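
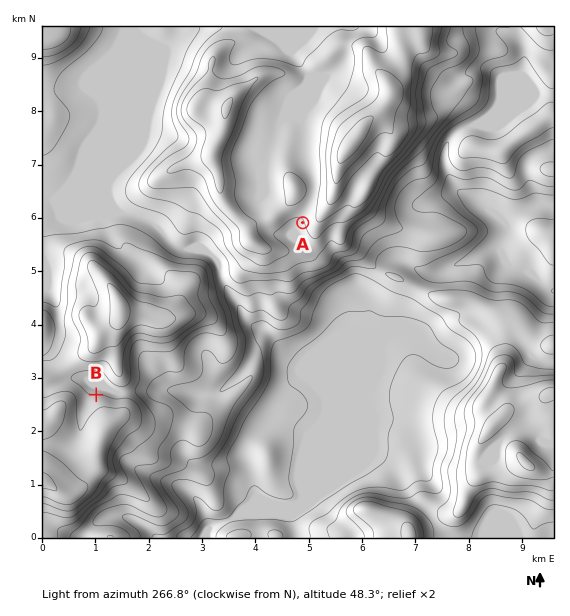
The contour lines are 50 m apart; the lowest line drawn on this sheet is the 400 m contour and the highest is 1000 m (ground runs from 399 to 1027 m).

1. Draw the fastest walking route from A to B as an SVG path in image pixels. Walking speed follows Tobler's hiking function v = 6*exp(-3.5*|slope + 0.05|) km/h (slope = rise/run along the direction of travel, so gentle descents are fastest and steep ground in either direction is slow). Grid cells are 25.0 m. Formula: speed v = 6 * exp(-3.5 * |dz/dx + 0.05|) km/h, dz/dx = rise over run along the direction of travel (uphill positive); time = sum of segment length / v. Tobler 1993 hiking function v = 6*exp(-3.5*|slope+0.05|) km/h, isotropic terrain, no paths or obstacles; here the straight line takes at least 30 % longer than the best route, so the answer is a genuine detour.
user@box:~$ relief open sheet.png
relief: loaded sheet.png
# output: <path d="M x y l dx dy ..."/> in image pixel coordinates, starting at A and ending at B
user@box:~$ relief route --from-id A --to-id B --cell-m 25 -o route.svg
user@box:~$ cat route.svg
<path d="M303 223l0 13-6 11 0 1-4 8-13 13-39 19-5 0-8-4-1 0-3 1-5 11 0 16-3 5-4 4-21 11-19 19-13 6-18 18-1 2-9 10-18 8-17 0"/>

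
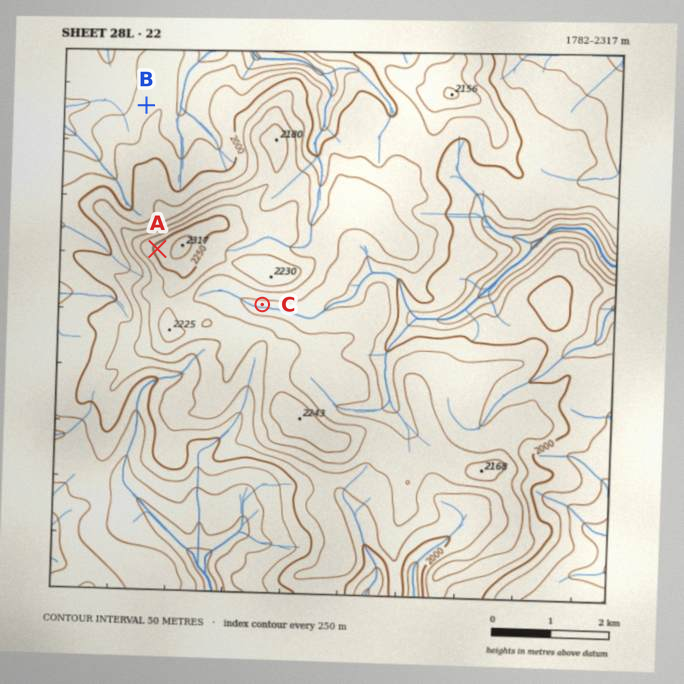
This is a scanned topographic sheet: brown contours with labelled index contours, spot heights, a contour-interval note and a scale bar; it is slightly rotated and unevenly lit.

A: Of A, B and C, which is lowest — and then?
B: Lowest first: B C A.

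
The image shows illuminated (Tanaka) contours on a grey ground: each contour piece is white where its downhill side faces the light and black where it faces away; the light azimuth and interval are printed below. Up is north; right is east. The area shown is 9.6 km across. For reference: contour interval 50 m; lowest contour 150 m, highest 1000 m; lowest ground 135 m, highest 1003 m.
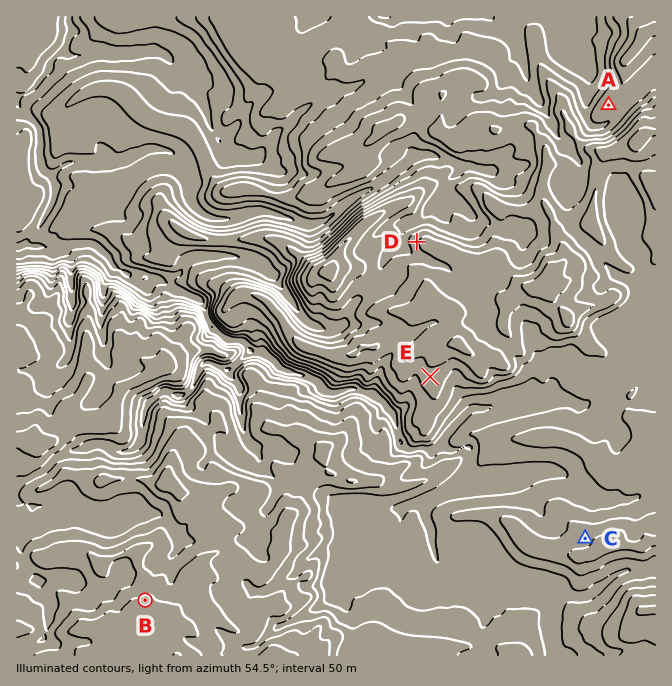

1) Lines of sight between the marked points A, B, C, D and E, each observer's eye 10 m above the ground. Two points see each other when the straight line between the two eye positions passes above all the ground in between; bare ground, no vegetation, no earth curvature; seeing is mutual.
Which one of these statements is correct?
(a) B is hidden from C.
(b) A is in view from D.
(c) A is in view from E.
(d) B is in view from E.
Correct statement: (d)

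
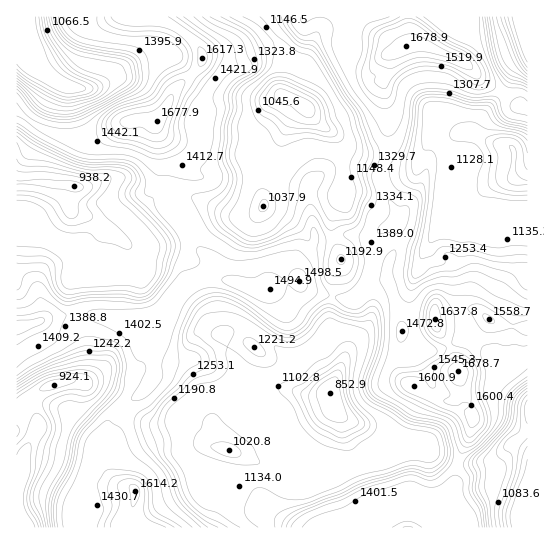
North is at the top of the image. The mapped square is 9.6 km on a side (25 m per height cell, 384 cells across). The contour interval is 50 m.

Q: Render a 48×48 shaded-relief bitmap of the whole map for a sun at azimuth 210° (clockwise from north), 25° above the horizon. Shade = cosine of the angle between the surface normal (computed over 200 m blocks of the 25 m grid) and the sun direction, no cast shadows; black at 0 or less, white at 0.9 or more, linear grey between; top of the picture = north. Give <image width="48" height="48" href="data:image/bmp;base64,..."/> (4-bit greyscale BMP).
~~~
<image width="48" height="48" href="data:image/bmp;base64,Qk32BAAAAAAAAHYAAAAoAAAAMAAAADAAAAABAAQAAAAAAIAEAAATCwAAEwsAABAAAAAAAAAAAAAAABEREQAiIiIAMzMzAERERABVVVUAZmZmAHd3dwCIiIgAmZmZAKqqqgC7u7sAzMzMAN3d3QDu7u4A////AJ3Ll3h3diABAANoiIU0Z3d3dkRnd1ABRb3Kl3iIdSEgADV4h2QiNGd3dlZ3d0ACVquoh3mZhTQgBWd3dlQhESRmd3d3diAlVZiGZ4mYcyQQR3d3ZVVVMiIjRWZWdSFFVJd2V4h1ICMBZ3d2ZWd3dlMRESEDZSJVVJh3Z4dTIjADZmVFZnd4d3ZDIQACVSNVQ5mIiIdlVBAVZUNGd3eHdmZ3ZTNGeWdkNKmImId3YxJGVVeZh3d2VDVnd3d5u7h2V4h4l2d3UzNWZ4mph3dkIRNWd4mt3Mh3eFealkVmVFRWd4mId3dRATWJms3v7adWU2i7hkNWZ3ZneIiHeHYxJHvMzv7v7IQ0IZiXVUNGeIeIiIiHd2QiRq3e/+3duWEjM7l0IjRWiIiIiId3d2RFaLzO3dyYmVJFZqmYdniHh3iIiZh3d3eIirqqqpVYqVNXipq8zMypmHdnmYd4iIiIm7mHhzJYhzJYioq7zMzLqHdmd1V5qHd4mqmHhkRVUgJoeIiaq8zdqHdlMzWKhnmYiJmYiHd4UiWIiJmIiavLmIdkI0aIaMyod5mZmYi8dWiZmniHaJqpiIdlVXiHneyYeJq6qXnLZnmoiEVVaIh3d3dmZ4mr7rmHis3MqGmnRolkRDRDJEREMkZ2eavO7Jh4rNysp2h0NnUSMlZAAAAAACZ3ir3uyoeYmZial1ZRJEIkQnYwAhEREkRnebzJd2iWQ0V4hkMxI0REM3QiRmZVVnZnZ4hlVVdkIkV4dTIyI0MzRUMjV3d3d4h3d2VVVVZDNFiIdkRERDIiNDMjZ3dmZ4iIh2VCI1VURYqodlVVUyESM1VFZmZmeIqphlIAASNFVquYd1VVMzNFVGZmRFVomKzKdSABIiNGRXeId2VFVmZnZndkI1eZms24ZBE1RFVmIzR3d2RGd3d3d2ZCNomZrduGVEVmVnd1I0V3d2RGd3d2ZjISV3iJzbh2Znh2eJiFNWh4hkI1d2ZUMyIkZ3d5mpiHiZdmipiGZniahCE1d2UyEneJq8upmqmIiHU1iIh2Znm6YyJGd2ZDRru87/7d7KmYd1IVd3dlVXmXZURWZ3ZVebve/+3e7cuod1E2d2dlVXiIhlVWZ3ZFeb3v7KrN3duXd1NGdlZlRGirl1VWZmRGm+/rl3nN3Lp1VlNGZUQyJHrLl1RWZmaL7uxzI1irqpdUV1NGUyIQOKvLh1NWd4m+/5MAABNERWZVZ2RFMRIkm7zKl0NXiavO7BAAAAAAATVlZ2QzIiRqy87Lp0SKvd3smAAAABIQATVWd2RFVWnO3O3Ll1i97u3IUwABabqENWVFd3Z4iL3tvey6h3rM3dtyAABZ3uyomoUzeHeZiLy5vsqZmZq83sUAADac7cu83JZViWZ2VYiK3aiKqqvN20AAAGet7u7u64iKpjRUI2i924iJmJq6UAAAAHjO/+3My6q8gQIyE4ztyXiYdndQACIAAHnO7Kq8y8y3EAEAFq3bmHiGQ0IAFWMAAorN2YrNzMuBAAAASM25mHdjEjABaHIAFA=="/>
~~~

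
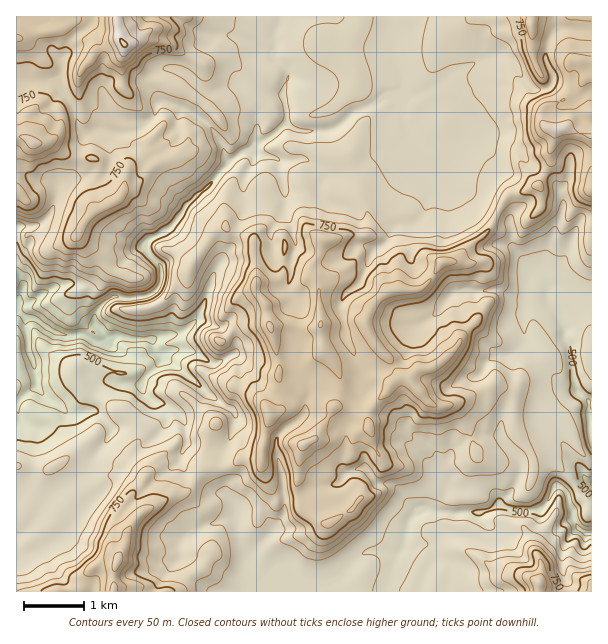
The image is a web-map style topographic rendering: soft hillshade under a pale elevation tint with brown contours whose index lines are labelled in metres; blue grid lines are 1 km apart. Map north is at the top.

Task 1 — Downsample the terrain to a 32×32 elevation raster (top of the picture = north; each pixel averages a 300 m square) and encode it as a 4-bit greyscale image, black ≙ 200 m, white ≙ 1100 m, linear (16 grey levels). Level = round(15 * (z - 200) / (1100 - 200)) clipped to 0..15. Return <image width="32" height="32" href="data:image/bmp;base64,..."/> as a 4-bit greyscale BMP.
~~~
<image width="32" height="32" href="data:image/bmp;base64,Qk12AgAAAAAAAHYAAAAoAAAAIAAAACAAAAABAAQAAAAAAAACAAATCwAAEwsAABAAAAAAAAAAAAAAABEREQAiIiIAMzMzAERERABVVVUAZmZmAHd3dwCIiIgAmZmZAKqqqgC7u7sAzMzMAN3d3QDu7u4A////AIiaq6mYdmZmZmZmZmd5qolneauod4dmZmZmZmZniJl3ZmebqHeHZmeIZmZmZ2eHZWZniqh3d2domodmZmZmdlRmZnmqiHdneaqoZlZlVVVVZmZnmZh3eImZqYZmZmZlRWdmZ4mIiImaqZiIdmd2dlVmdmd4d4iam7qZmHd3d3ZlVWZmdneIiqvLqph3d3d2ZUVVZmZmiHq6q6uYmYh3ZmVERVZlVneKuquqqqqYh2ZlQ1VVRWZomrqqqru5iId2VTNWVURFZ4m6q6q7u5d3ZlY0RDMzNGd5ururupq4dmZWIiIjMzRoirq7q6mZqXZmViNENWZVWJu6uqupmJmGZmYjVVRVZ2erqaqau6mIhmZmNVZ3dmhnmpmqqaqqmYZmZleIiGVod4mZqpiZq7qXZmdnmphlZ4iJmaqYiIiJh3Znd4qYdlZ4iIiZiHd3eIiYd6iJqph1Z3d3d3d3d3eImYmoiZqoh1d3d3d3d2ZneJmKqYmZmYh2Zmd3d3ZmZ3eamrupmJmYhmVnd3d2ZmZ3mqq7qIiIiHd2ZmZ3ZmZmd5zLqqmIiId3dmZ3Z2ZmZ3eru5mZiZh4d3dmd3dmZnd4mruZmpmYh4d3Zmd3Znd3d4mrmZq7uIiHdmZ3d2Z3d3eZu6qavNuod3Zmd3dmd3d4qqqqqqzLqHd2Znd3Znd3ibqq"/>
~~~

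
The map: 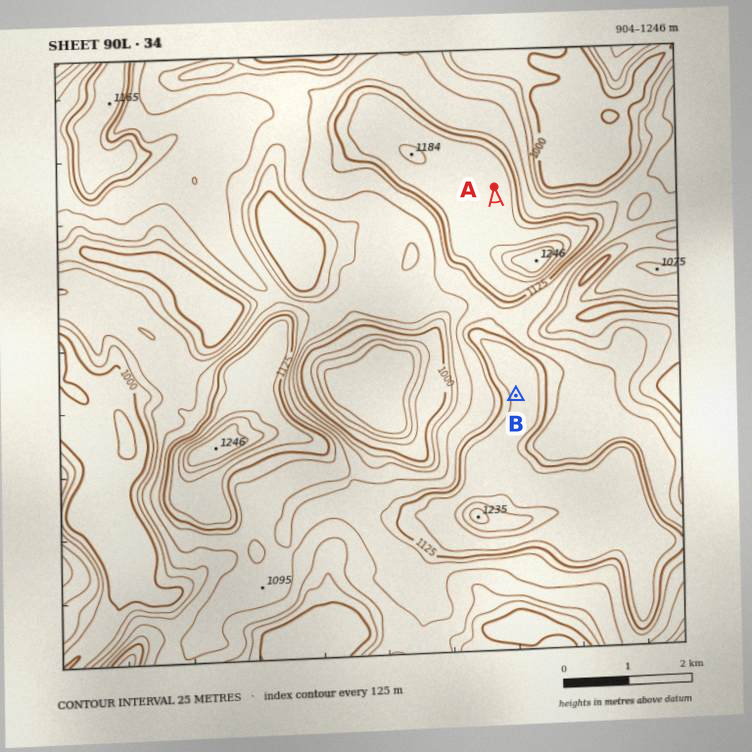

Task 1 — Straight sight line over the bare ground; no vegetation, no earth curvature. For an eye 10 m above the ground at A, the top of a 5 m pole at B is hidden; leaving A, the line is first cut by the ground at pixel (500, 243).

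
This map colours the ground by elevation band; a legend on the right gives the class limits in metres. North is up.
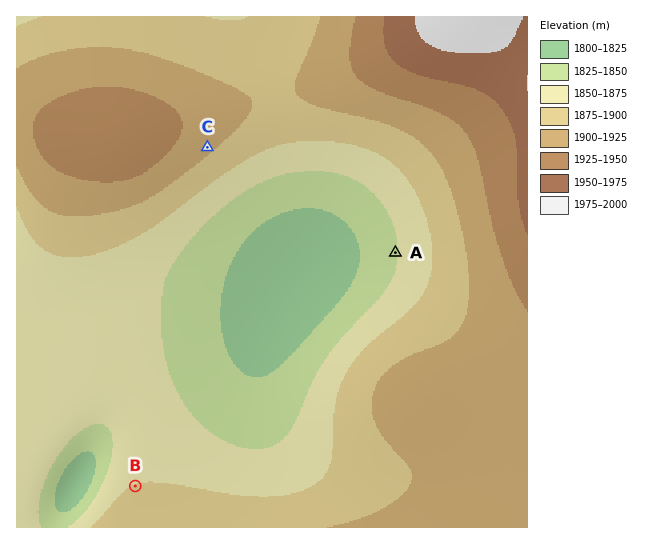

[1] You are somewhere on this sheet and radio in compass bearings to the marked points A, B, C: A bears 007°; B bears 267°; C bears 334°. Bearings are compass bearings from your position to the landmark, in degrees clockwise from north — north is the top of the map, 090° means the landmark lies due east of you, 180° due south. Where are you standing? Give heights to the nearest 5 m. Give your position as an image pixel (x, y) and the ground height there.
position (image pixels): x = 368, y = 474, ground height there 1890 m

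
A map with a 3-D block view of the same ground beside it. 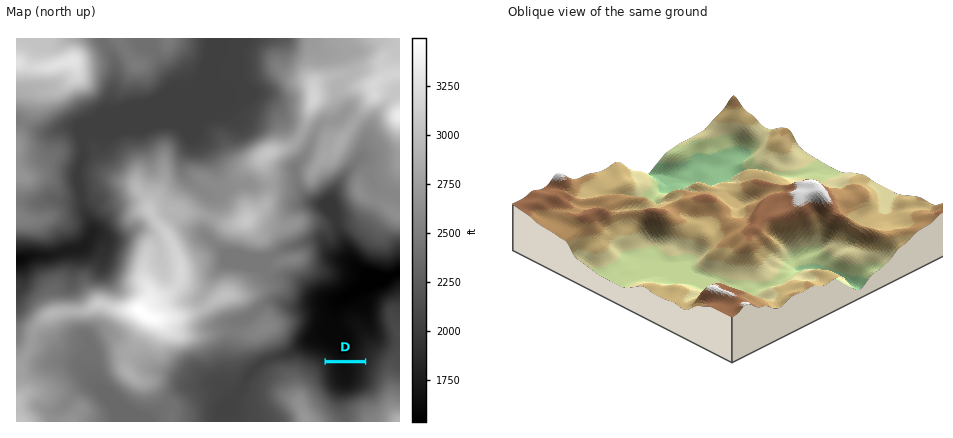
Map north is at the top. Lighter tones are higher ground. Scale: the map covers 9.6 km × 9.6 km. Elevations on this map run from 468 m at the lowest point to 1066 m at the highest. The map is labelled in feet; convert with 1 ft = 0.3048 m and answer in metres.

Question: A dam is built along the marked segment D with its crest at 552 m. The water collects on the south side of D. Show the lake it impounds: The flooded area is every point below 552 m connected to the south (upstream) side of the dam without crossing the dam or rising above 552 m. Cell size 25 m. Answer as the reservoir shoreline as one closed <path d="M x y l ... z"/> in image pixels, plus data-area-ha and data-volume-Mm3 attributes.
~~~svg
<path d="M364 363l-38 0 2 13 3 8 5 6 6 2 12-3 7-7 3-19z" data-area-ha="54" data-volume-Mm3="14.38"/>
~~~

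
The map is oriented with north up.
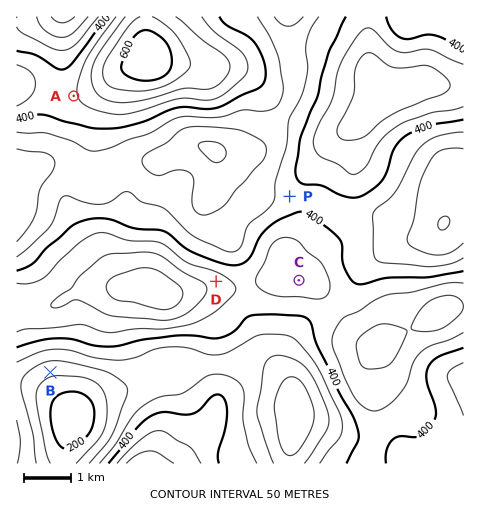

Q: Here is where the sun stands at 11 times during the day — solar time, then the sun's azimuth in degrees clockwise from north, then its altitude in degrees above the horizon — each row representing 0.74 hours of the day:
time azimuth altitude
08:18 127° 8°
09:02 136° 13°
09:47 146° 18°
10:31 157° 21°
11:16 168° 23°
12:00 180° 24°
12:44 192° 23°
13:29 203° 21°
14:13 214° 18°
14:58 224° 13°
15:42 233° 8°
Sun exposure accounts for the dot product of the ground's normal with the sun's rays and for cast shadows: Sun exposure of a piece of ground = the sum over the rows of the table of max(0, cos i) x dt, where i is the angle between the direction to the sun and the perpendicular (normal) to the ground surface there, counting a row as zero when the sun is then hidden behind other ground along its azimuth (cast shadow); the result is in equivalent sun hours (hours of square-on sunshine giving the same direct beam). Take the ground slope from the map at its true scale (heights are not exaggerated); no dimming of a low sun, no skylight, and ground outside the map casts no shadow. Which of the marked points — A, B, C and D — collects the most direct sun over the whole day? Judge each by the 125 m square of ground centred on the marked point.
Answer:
B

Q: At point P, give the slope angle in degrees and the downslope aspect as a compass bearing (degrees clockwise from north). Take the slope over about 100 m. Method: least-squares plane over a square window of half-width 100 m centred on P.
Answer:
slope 4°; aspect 264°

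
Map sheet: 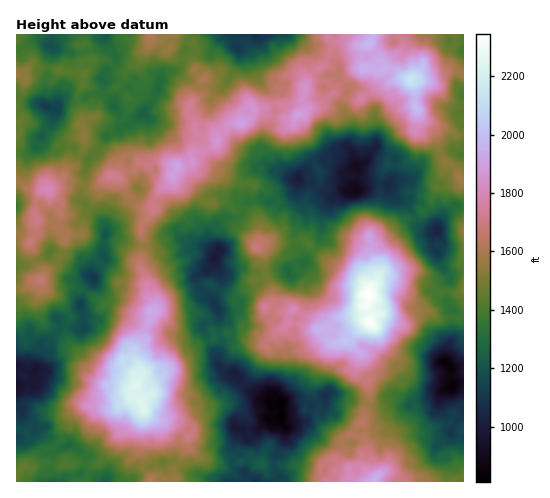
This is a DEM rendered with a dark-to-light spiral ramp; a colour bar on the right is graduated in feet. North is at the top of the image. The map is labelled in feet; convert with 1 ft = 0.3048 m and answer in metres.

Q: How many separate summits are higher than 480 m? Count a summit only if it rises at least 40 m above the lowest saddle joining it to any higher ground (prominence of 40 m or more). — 8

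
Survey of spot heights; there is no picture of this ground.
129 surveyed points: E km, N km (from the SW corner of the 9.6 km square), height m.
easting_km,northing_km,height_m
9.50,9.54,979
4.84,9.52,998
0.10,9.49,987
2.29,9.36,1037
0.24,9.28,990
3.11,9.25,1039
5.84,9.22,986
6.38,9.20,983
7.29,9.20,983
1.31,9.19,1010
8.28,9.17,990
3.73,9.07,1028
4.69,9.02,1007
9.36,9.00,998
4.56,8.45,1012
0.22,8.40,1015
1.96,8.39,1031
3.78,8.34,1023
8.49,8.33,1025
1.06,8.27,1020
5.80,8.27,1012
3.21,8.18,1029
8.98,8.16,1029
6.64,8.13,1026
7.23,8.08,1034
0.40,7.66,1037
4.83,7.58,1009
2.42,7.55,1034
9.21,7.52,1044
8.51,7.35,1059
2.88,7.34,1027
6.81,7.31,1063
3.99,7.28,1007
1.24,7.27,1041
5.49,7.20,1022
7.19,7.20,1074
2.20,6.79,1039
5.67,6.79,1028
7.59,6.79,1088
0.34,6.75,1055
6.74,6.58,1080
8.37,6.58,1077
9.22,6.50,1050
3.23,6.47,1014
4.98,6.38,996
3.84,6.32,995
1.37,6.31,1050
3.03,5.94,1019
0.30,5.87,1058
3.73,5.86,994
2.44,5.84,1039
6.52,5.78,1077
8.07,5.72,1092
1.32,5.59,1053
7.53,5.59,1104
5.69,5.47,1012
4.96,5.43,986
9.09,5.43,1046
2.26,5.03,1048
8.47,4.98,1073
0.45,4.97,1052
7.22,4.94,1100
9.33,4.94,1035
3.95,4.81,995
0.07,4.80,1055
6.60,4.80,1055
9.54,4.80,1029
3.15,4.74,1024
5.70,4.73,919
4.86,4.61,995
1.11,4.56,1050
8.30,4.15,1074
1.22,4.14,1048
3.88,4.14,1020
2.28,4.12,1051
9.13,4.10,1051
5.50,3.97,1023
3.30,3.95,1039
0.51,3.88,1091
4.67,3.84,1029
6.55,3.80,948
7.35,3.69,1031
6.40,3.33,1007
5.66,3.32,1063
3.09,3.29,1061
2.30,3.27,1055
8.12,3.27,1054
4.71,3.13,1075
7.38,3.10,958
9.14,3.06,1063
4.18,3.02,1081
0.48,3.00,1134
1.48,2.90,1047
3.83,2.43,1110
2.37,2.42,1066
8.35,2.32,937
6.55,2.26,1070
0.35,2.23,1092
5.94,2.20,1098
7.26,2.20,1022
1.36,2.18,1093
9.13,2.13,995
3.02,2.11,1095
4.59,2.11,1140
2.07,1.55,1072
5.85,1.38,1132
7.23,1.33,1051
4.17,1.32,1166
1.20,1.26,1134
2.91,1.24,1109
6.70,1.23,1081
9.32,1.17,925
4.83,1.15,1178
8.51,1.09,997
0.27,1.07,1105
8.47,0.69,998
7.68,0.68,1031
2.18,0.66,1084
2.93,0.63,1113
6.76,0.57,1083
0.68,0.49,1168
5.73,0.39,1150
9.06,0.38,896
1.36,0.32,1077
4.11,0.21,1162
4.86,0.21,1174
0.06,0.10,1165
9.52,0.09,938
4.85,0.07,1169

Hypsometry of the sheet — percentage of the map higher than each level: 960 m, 96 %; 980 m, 93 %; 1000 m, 84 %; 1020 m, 71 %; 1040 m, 55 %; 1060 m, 35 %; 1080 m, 23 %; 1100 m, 15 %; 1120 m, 10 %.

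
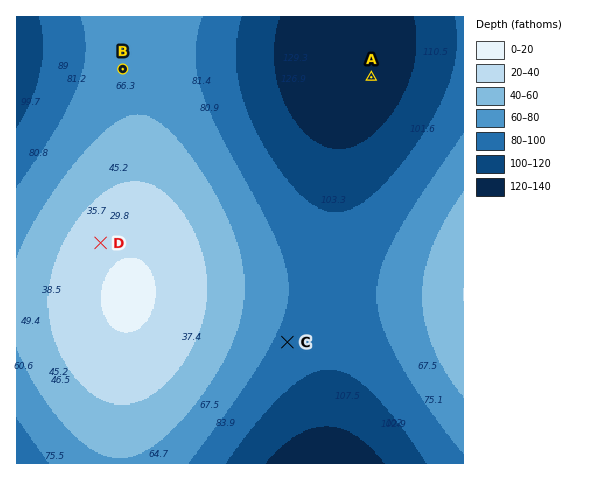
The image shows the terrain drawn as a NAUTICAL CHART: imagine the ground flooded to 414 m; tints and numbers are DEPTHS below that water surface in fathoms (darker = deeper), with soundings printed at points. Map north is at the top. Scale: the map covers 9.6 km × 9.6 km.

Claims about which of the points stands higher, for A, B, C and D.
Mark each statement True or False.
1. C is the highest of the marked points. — False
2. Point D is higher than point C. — True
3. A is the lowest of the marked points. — True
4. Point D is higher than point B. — True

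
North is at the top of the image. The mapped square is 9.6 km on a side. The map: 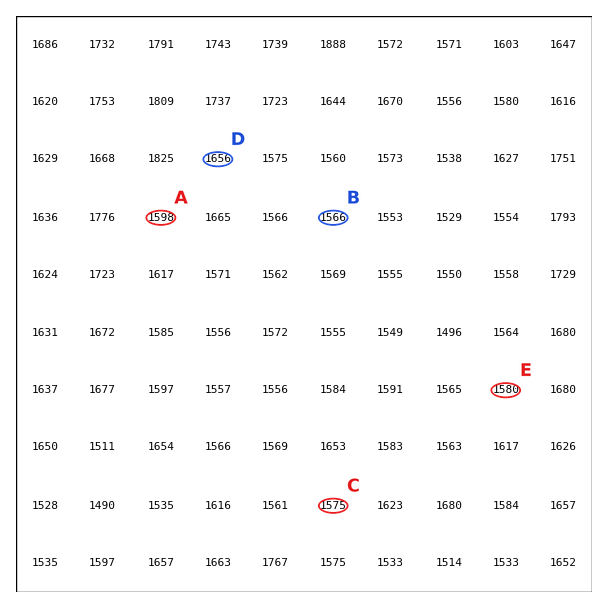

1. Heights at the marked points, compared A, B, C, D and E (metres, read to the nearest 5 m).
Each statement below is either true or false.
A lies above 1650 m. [false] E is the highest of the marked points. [false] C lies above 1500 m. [true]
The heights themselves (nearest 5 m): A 1600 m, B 1565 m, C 1575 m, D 1655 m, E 1580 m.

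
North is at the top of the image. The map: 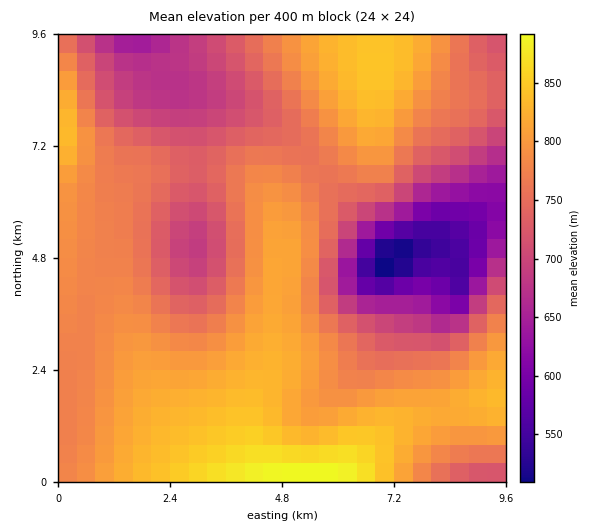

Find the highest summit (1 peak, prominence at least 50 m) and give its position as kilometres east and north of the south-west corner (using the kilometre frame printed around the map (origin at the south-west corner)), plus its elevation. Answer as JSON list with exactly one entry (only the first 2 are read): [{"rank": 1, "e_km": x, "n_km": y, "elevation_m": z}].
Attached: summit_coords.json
[{"rank": 1, "e_km": 6.81, "n_km": 8.86, "elevation_m": 846}]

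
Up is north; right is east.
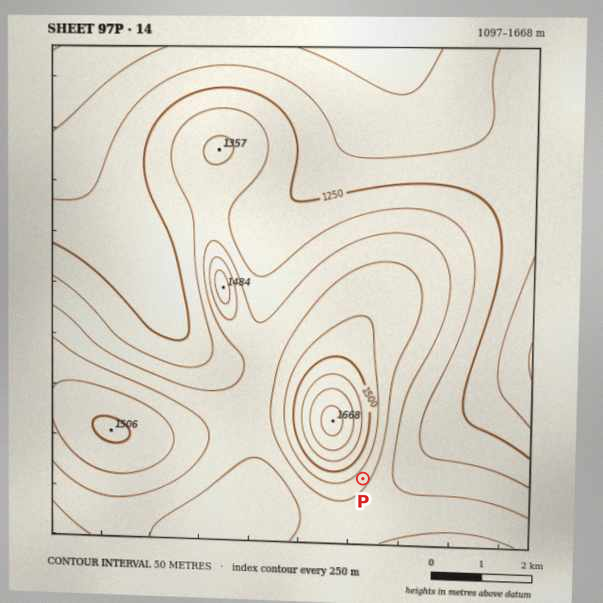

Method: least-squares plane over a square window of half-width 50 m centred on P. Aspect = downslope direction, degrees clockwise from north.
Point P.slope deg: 10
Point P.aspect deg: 129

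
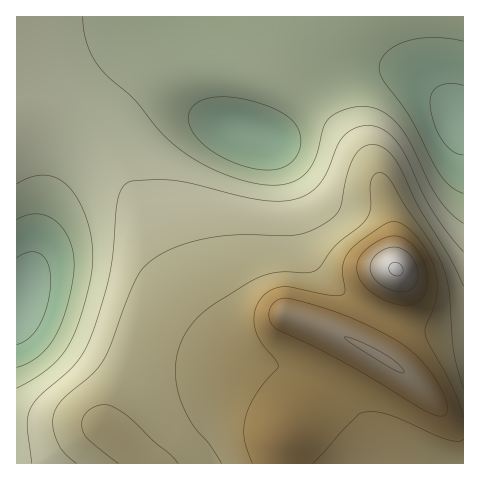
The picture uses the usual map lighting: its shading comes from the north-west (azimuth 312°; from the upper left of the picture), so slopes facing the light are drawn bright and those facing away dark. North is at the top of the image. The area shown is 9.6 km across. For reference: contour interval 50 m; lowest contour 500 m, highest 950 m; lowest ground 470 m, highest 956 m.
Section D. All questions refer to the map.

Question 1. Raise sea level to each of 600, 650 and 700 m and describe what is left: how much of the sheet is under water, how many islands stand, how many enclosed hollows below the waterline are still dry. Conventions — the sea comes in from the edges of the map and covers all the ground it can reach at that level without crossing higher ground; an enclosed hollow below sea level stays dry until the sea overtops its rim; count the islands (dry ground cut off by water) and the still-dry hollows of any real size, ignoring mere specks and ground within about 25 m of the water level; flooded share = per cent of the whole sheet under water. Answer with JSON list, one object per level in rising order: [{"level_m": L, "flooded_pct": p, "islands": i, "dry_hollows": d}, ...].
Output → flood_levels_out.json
[{"level_m": 600, "flooded_pct": 30, "islands": 0, "dry_hollows": 0}, {"level_m": 650, "flooded_pct": 46, "islands": 0, "dry_hollows": 0}, {"level_m": 700, "flooded_pct": 56, "islands": 0, "dry_hollows": 0}]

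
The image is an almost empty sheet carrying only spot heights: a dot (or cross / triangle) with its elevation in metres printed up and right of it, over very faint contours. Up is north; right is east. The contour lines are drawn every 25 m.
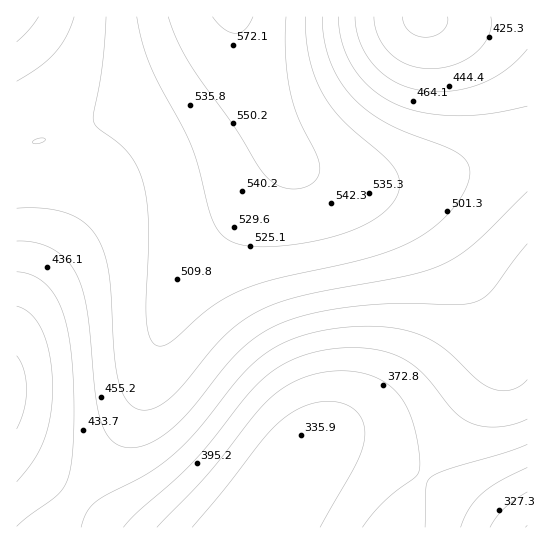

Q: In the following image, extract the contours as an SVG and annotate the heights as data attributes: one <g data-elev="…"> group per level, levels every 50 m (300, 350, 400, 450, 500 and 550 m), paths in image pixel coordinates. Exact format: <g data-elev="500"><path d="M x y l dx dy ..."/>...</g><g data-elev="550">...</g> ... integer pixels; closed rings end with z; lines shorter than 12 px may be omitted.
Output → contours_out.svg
<g data-elev="350"><path d="M192 527l32-37 39-51 16-17 14-10 13-6 15-4 13 0 13 3 11 8 6 12 1 13-3 12-6 15-36 62"/><path d="M461 527l8-18 12-15 17-12 29-15"/></g><g data-elev="400"><path d="M123 527l14-14 37-32 20-20 51-63 16-17 24-17 28-11 20-4 20-1 18 1 18 4 15 6 14 10 12 12 23 29 16 12 13 4 15 1 16-2 14-6"/><path d="M17 306l8 3 6 6 7 8 5 10 7 25 3 31-3 28-6 24-11 20-16 21"/><path d="M448 17l-1 8-5 6-7 4-9 2-9-1-8-5-5-6-1-8"/></g><g data-elev="450"><path d="M17 241l18 2 16 5 14 10 10 14 7 16 5 21 8 84 6 28 5 12 6 8 8 5 10 2 9-1 11-4 21-14 20-20 46-55 17-15 17-11 34-13 44-8 48-4 62 2 16-3 8-4 8-7 36-47"/><path d="M527 49l-21 21-13 8-14 6-14 5-16 2-16 1-15-2-13-4-11-5-11-7-9-9-8-11-6-12-4-12-1-13"/><path d="M39 17l-10 13-12 12"/></g><g data-elev="500"><path d="M33 143l7 0 6-4-4-1-5 1-4 2z"/><path d="M106 17l-4 48-8 48-1 8 4 6 21 16 11 10 8 13 6 15 4 20 1 24-2 78 1 20 4 18 4 4 6 1 12-5 41-36 28-15 35-11 92-21 22-8 20-8 17-11 15-12 13-14 9-15 4-11 1-9-3-8-6-7-14-8-41-15-20-9-21-14-17-16-11-16-8-19-5-20-2-21"/></g><g data-elev="550"><path d="M168 17l9 22 12 23 46 65 26 43 8 9 8 6 9 3 9 1 11-2 8-5 5-7 1-8-4-13-19-39-7-22-4-36 0-40"/></g>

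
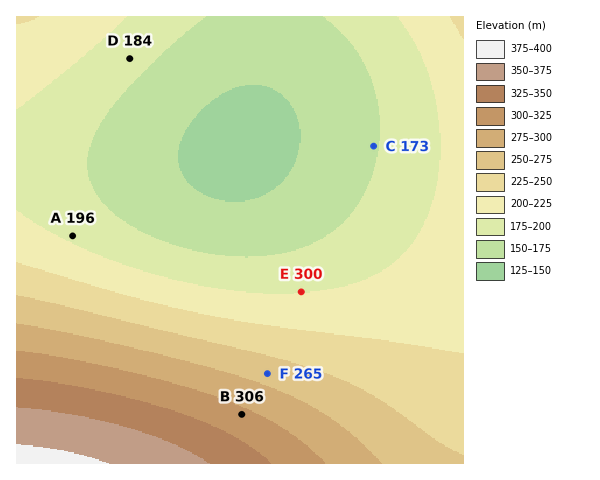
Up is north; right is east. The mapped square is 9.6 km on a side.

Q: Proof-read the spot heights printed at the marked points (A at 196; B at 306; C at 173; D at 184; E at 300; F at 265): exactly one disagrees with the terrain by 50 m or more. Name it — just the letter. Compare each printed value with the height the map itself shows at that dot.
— E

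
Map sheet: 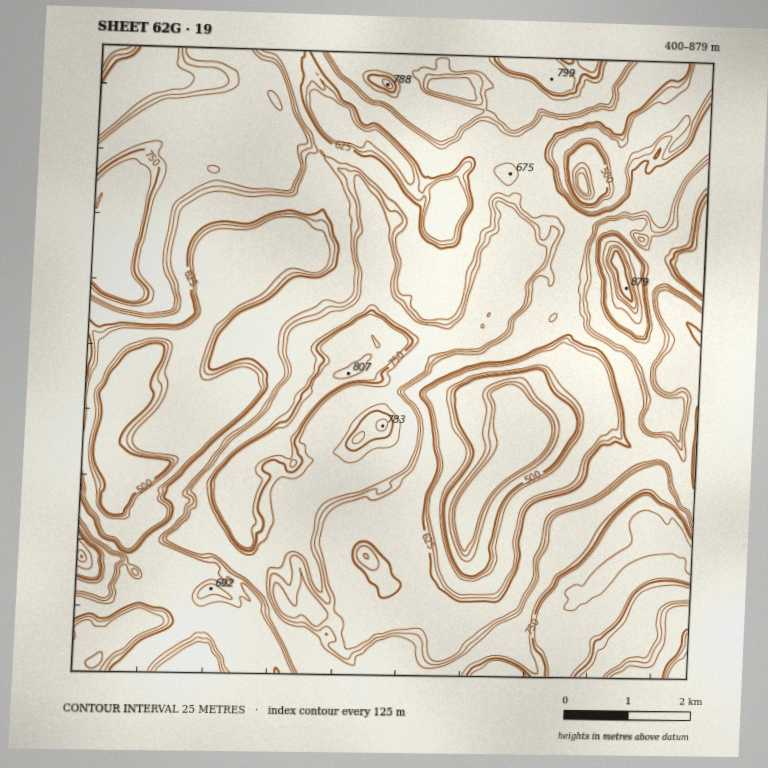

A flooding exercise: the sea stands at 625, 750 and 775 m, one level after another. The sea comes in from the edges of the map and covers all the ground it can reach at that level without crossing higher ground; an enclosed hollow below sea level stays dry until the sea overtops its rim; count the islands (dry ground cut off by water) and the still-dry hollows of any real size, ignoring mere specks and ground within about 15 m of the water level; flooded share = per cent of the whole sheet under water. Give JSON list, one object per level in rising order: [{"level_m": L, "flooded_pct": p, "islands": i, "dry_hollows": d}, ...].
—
[{"level_m": 625, "flooded_pct": 17, "islands": 0, "dry_hollows": 2}, {"level_m": 750, "flooded_pct": 88, "islands": 4, "dry_hollows": 0}, {"level_m": 775, "flooded_pct": 90, "islands": 2, "dry_hollows": 0}]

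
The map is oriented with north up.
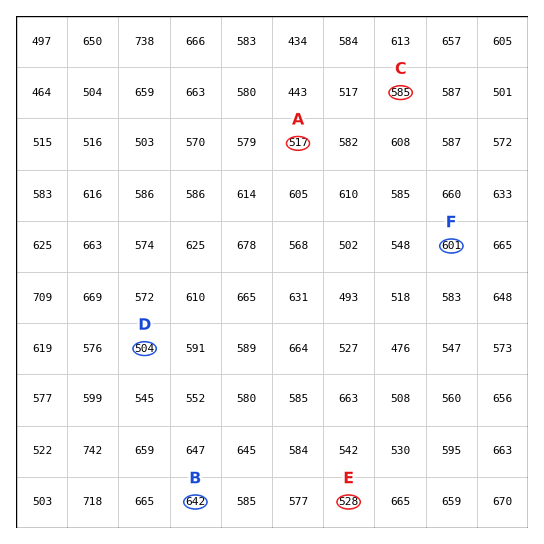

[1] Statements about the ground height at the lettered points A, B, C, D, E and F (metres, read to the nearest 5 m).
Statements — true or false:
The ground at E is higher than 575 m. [false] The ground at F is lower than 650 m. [true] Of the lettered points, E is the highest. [false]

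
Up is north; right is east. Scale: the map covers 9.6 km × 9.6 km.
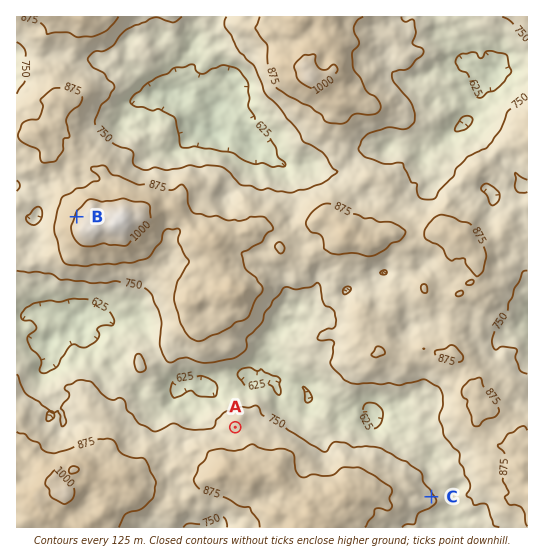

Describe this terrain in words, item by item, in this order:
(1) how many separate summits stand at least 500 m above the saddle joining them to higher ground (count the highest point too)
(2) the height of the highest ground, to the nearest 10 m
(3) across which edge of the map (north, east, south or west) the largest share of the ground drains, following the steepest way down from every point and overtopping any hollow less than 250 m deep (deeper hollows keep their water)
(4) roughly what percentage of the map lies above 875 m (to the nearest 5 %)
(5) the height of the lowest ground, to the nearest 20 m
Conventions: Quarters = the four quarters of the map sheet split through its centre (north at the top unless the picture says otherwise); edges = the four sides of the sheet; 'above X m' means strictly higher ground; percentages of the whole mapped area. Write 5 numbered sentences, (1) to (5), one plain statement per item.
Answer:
(1) 1 summit rises at least 500 m above its surroundings.
(2) The highest point reaches roughly 1100 m.
(3) Most of the ground drains across the western edge.
(4) Roughly 25 % of the ground is higher than 875 m.
(5) About 520 m is the lowest elevation on the sheet.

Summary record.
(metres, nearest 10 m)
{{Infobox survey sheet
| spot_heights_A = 820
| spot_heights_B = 1010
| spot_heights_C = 760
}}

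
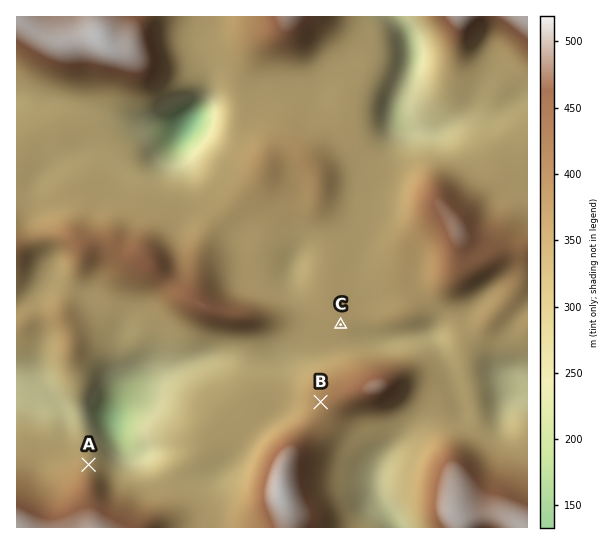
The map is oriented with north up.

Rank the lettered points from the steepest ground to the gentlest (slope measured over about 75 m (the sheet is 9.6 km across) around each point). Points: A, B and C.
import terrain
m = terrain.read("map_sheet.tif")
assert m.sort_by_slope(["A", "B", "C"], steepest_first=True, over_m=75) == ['A', 'B', 'C']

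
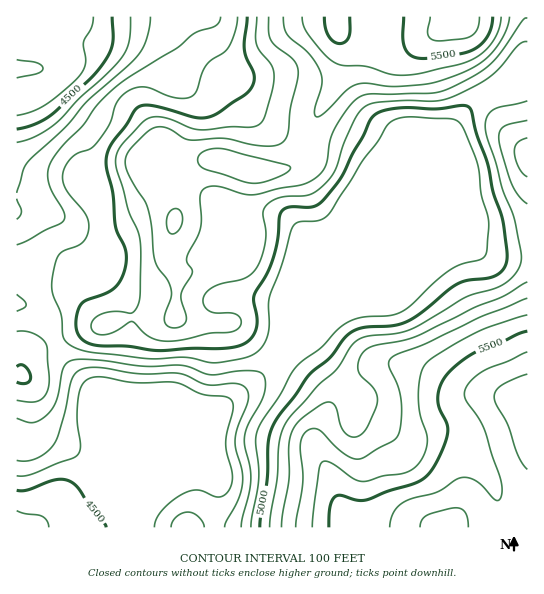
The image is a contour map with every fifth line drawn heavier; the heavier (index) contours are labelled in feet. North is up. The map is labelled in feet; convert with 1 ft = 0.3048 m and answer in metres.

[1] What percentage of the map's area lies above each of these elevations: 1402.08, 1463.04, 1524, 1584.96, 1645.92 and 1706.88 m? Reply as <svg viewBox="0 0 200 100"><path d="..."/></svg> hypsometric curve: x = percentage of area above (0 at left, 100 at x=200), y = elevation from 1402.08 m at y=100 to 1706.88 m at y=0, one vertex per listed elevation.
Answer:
<svg viewBox="0 0 200 100"><path d="M175 100l-17-20-58-20-41-20-32-20-18-20"/></svg>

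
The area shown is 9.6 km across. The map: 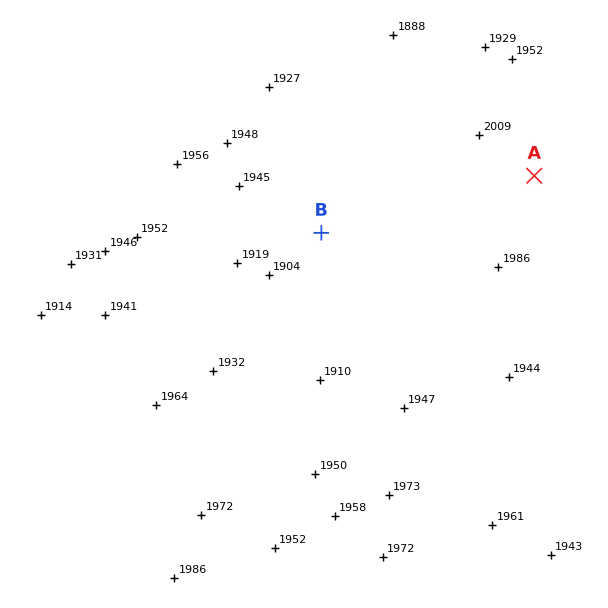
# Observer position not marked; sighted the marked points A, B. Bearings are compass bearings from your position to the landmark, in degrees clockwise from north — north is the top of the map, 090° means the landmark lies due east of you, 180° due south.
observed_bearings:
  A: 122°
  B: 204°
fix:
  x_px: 387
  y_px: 84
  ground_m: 1930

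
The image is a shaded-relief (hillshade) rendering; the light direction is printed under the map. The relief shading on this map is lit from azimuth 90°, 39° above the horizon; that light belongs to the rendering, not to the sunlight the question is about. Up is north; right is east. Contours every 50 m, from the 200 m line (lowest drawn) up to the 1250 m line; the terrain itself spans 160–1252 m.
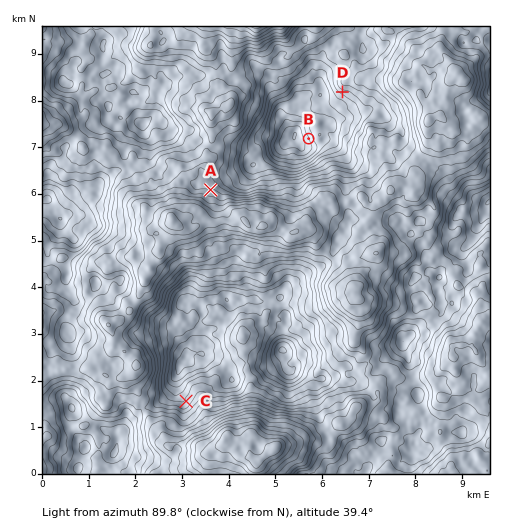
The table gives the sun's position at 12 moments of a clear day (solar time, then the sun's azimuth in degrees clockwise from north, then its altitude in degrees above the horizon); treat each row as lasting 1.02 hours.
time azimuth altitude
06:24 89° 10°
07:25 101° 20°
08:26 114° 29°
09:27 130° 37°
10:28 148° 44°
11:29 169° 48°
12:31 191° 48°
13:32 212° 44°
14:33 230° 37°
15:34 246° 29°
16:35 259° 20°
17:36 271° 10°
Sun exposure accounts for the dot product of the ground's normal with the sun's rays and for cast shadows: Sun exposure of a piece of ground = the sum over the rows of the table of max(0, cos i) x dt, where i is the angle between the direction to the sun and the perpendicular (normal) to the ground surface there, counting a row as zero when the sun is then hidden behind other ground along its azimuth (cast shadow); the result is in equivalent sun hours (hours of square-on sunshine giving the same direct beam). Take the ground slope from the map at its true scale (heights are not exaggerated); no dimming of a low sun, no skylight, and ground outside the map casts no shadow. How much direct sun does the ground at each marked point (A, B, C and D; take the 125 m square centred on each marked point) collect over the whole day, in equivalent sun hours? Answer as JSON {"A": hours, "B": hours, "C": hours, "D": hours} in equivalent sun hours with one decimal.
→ {"A": 7.1, "B": 5.1, "C": 6.6, "D": 3.6}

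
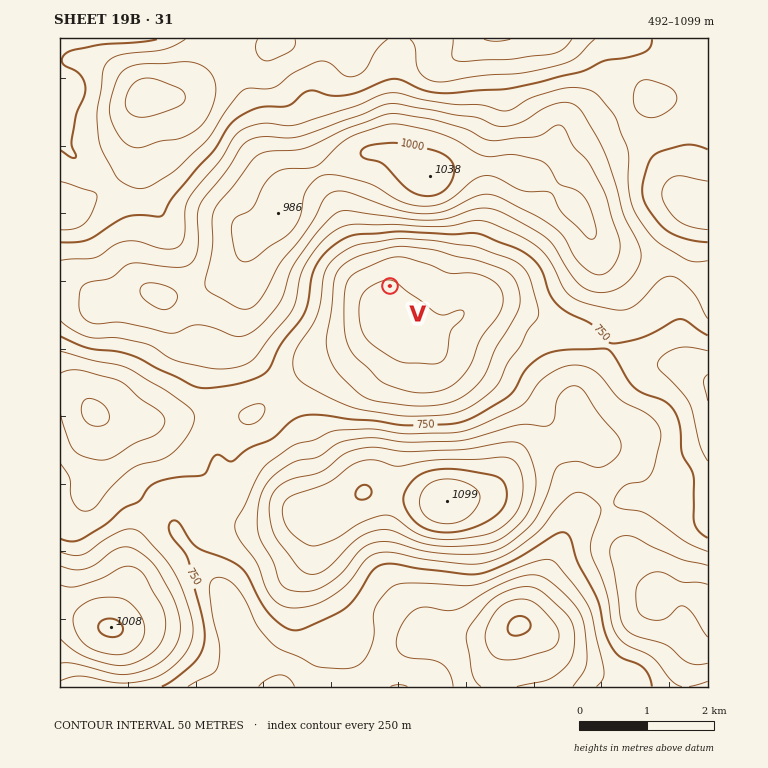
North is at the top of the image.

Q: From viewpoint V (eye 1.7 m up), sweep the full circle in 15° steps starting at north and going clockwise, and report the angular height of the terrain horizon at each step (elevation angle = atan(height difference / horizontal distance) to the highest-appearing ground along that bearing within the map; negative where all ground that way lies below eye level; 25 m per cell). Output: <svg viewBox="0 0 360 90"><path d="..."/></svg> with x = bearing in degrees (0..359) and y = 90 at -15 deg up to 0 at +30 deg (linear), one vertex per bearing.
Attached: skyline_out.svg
<svg viewBox="0 0 360 90"><path d="M0 26l15-2 15 3 15 10 15 5 15 2 15 4 15 4 15-4 15 0 15-4 15-4 15 2 15 2 15 4 15 3 15-4 15-6 15-4 15-2 15-3 15 2 15-1 15-4"/></svg>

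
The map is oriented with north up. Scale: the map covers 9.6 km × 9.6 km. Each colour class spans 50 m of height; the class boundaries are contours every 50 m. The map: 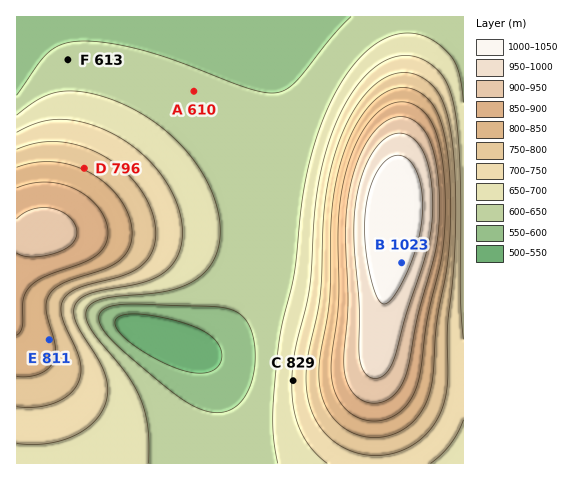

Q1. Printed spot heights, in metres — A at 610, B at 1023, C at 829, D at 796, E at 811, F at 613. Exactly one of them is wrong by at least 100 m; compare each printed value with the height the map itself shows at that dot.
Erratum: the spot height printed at C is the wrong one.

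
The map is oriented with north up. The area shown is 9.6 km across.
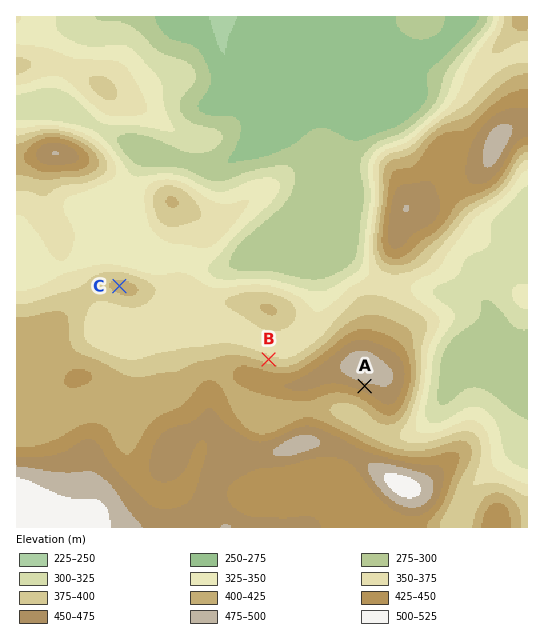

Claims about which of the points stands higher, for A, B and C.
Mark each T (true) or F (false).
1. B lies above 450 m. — F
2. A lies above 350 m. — T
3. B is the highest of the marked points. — F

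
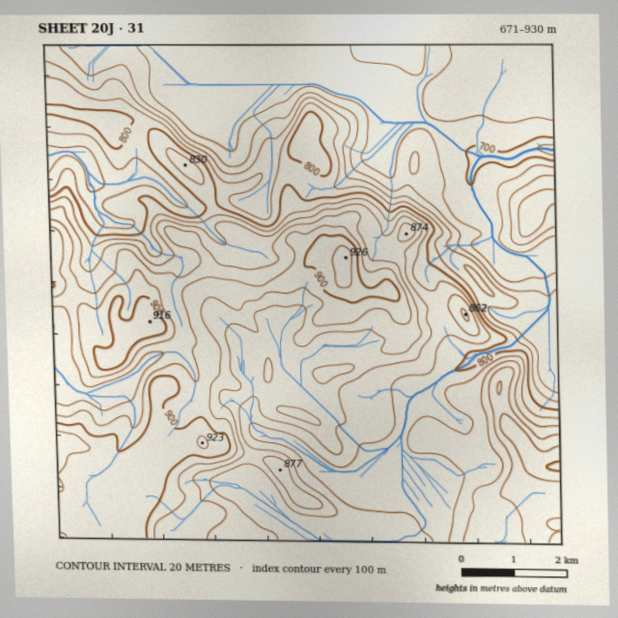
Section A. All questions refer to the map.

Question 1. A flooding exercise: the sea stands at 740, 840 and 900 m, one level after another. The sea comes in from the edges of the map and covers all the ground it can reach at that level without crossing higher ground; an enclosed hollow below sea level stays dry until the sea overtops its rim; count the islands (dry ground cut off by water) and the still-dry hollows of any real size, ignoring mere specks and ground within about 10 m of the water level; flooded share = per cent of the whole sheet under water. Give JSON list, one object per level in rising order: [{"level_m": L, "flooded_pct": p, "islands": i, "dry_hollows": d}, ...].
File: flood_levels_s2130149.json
[{"level_m": 740, "flooded_pct": 21, "islands": 0, "dry_hollows": 0}, {"level_m": 840, "flooded_pct": 59, "islands": 1, "dry_hollows": 0}, {"level_m": 900, "flooded_pct": 92, "islands": 2, "dry_hollows": 0}]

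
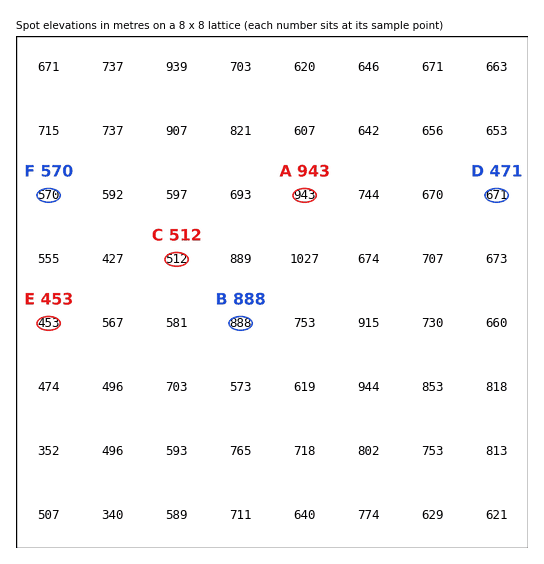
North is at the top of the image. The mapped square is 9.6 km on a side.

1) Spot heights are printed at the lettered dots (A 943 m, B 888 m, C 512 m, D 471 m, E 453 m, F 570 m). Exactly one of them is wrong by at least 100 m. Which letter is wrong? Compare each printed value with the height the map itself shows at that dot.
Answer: D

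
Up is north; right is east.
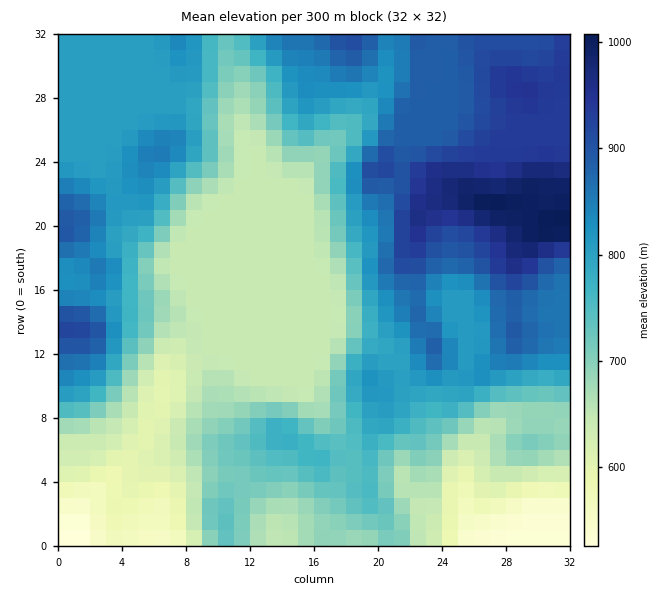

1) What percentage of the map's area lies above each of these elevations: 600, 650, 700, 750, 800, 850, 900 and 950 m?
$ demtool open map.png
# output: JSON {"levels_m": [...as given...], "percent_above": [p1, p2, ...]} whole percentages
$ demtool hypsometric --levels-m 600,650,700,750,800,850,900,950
{"levels_m": [600, 650, 700, 750, 800, 850, 900, 950], "percent_above": [94, 75, 63, 52, 43, 24, 13, 4]}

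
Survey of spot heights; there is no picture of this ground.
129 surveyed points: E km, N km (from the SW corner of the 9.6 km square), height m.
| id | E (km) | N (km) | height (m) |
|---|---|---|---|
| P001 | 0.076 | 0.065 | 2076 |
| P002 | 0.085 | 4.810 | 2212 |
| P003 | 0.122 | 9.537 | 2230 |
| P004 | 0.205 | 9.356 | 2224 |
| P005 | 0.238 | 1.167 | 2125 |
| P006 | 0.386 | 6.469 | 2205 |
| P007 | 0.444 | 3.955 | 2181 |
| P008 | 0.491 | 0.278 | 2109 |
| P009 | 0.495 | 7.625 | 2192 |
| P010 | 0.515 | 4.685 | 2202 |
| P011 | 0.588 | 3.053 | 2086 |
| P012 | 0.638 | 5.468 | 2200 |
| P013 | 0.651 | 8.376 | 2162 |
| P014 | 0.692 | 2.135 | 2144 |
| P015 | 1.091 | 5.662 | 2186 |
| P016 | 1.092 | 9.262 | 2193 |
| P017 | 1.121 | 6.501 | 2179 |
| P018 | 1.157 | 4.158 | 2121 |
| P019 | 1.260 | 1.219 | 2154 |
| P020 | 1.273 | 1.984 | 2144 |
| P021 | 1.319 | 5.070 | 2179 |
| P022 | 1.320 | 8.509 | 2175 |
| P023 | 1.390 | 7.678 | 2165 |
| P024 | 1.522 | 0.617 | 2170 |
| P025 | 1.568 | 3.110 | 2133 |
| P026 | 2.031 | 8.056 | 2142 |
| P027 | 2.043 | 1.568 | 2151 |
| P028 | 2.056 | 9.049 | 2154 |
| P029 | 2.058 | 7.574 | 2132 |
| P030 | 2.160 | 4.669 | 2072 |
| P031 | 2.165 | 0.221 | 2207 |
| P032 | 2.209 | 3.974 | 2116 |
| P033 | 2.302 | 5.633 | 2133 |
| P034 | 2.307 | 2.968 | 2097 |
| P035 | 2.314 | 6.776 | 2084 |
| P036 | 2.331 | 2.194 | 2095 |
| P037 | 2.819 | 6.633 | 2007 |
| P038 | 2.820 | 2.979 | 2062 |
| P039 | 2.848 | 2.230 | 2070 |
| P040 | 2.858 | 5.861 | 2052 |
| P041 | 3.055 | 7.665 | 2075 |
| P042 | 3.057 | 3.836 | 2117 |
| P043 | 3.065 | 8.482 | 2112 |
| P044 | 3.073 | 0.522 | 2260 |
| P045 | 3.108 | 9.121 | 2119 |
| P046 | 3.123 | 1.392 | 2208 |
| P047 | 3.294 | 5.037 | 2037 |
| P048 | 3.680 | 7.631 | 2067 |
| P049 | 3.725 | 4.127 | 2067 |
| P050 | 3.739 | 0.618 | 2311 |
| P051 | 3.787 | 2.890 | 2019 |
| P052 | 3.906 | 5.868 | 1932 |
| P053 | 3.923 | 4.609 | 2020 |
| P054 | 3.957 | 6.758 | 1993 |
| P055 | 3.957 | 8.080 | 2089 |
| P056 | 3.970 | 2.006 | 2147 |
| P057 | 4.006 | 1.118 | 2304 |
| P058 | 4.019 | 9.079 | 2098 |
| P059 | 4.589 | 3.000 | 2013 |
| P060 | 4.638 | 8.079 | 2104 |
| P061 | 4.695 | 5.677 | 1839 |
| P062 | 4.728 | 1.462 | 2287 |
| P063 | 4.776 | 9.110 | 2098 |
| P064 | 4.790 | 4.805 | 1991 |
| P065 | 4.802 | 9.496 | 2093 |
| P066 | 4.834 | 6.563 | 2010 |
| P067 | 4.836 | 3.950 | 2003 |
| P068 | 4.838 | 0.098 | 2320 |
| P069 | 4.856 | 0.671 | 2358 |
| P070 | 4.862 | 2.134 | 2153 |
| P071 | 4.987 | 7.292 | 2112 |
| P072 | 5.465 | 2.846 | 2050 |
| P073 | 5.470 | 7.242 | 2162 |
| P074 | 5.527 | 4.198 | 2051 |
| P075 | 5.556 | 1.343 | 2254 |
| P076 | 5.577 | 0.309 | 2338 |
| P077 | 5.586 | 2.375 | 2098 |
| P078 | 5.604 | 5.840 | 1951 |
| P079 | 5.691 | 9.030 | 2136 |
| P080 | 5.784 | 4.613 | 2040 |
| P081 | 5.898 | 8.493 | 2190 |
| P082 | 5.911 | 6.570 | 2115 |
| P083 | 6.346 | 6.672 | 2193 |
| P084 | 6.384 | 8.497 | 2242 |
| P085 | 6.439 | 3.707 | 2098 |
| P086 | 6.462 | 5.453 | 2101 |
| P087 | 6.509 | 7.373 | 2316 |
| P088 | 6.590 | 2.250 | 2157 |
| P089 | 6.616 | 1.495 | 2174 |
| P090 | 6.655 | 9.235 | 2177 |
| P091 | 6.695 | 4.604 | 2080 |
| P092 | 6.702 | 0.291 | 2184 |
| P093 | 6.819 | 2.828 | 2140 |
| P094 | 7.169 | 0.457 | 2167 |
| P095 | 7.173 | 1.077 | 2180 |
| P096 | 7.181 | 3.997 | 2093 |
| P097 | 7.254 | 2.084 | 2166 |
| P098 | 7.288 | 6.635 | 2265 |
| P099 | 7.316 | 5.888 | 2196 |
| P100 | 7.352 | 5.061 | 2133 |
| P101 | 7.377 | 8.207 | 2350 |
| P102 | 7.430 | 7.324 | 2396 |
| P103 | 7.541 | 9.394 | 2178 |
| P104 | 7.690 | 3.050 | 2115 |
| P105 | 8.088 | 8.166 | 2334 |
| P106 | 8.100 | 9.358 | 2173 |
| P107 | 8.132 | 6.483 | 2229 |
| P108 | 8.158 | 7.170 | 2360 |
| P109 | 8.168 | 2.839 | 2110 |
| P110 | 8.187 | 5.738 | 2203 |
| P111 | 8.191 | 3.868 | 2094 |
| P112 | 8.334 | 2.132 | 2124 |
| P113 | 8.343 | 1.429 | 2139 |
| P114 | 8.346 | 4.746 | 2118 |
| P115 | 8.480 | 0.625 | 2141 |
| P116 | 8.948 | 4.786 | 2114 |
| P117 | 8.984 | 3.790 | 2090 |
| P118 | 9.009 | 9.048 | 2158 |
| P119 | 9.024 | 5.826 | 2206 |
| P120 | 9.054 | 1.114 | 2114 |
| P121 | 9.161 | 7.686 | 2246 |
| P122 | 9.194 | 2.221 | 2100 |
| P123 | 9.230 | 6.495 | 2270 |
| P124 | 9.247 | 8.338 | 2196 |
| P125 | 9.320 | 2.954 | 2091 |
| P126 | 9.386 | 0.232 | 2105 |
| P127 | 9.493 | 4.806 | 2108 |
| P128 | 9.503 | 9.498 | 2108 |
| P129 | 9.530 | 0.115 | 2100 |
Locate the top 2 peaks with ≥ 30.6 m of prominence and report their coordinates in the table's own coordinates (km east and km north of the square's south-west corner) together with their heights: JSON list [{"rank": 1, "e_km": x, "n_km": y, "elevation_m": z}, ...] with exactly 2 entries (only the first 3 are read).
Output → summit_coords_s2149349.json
[{"rank": 1, "e_km": 7.56, "n_km": 7.49, "elevation_m": 2401}, {"rank": 2, "e_km": 5.01, "n_km": 0.69, "elevation_m": 2359}]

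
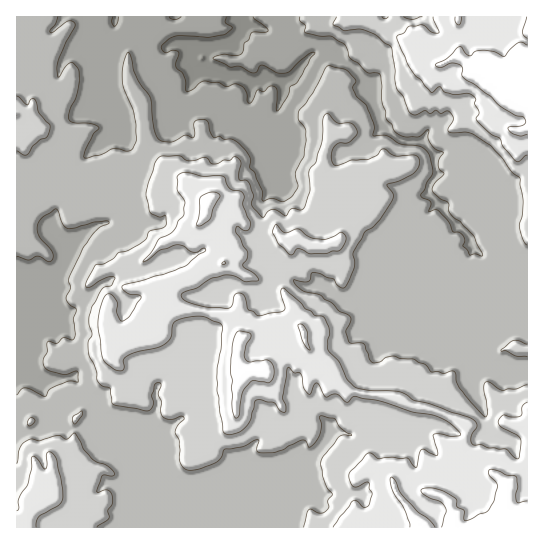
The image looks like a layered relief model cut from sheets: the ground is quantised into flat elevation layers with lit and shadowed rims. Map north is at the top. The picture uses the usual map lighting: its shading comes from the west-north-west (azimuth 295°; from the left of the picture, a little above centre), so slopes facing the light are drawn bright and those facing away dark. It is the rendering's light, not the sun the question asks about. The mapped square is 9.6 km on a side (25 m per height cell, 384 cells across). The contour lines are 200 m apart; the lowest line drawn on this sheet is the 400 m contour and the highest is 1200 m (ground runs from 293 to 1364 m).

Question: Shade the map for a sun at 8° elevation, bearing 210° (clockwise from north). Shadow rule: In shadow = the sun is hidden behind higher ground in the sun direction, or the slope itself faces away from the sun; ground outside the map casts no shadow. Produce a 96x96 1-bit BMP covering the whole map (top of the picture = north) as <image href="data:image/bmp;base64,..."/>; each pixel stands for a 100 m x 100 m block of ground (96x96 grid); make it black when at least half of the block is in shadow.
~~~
<image width="96" height="96" href="data:image/bmp;base64,Qk2+BAAAAAAAAD4AAAAoAAAAYAAAAGAAAAABAAEAAAAAAIAEAAATCwAAEwsAAAIAAAAAAAAA////AAAAAAAfwAAD8AAAYAAOAdgfwAEf8HQA9oAeB8wAA8d/wAAB//A+B/wAEY9/AAAB/+A+E/0AFg//AAAB+eB+G/8Aw3+OAAAD9+j4P4+t4f8MAAADh+Dx/w/t4Pg4AAABAGHv/w8N4vD4AAAAAAH//g8N5w/4AAAAAAP//B8N/z/wAAAAAAP//H8P///gAAAAAT//8P8d//+AAAAAA7//wf8f//8AAAAAA7//v/8///4AAAAAB/////////8ABAAAB/////////8AAAAAB/////8///8AAAAAB/////8f//8YAAAAQf////4P//wB7AAAwEf/h/8P//AB2BgDwA//H/8f/+AAEDgfwY0M//8//8AAAHw/gQAH//8//8BAADw+AAB///8//8HgADg8AAP///9//8DgADg4AP///////4DgAAA4B////////gHmAABwD////////gACAADwD/////8f/gQAABDwH/////8GHAwAAD/wH/////8AAAwAAD/wf/////8AIAAAAD/w//////8AMAAAAD/x//////0AMAAAAB/x//////0AYj4AAA/z//////8AAH+eAD/z//////8AAH+eAH/j/////88AAH8cAH/P/////88BAHwYAP////////8bAHwAD////////+8eADwf///v/////+McAn8f/////////+c4Anwf/////////+c4APAP/////////8YeAP8f/////////4YIAH//AA///////xwAAD//wB///////nwAAY//4H///////vAAAfz/+P///////8AAA/8////////4H4ADg/+f///AD//4XwAHh/+DPP8AA//4HgAfAf/AAf8D4//4DAA/Af/4Afwn///4GAA+AP/8Af5////4eAA+AH/8Af5////44AAcAH//gf//+//9wAAIAB//gf//8Q//wAAAAA8OA7//8Af/gAAAAAIAAn//4+H/gAAAABAAAP//4fj/AAAAABAQP///4H/+AAACAAAAf///8D/+AAACAIAA////cB+OAYAAA8AA////N44H/wAAB8AP////f+AD/AAcf8Af//////oOMAAf/94f///////+AAAcf/8/////P////AAcH/8/////H///+AAAD/5/////H//+AAAD9/5/////AP/+AAAD+/5/////AH/+AAAH+Pz/////AP/+AAAf//z/////H///AA9///z/////H//+AB7//nj/////H//IADD///D/////H/8AAAD///D/////n/wAAAD//+H/////n/gAAAD//+H/////n/gAAAD//8P/////j/gAAAL//8P/////h/gAAPJ//8f/////z/gAAfJ//4f/////3/gAA7JP/wf//////5AAB7IH/wf//////wABB/MH/wf//////gADH/MD/8f//////AAB3/sH/8f/////+AAB//sH/8f/////8ABP//8D/+f/gf//4AH/5vgB/+P/AP//gAf/g+AA/+H+A///gB//AGAB/+H+Af//AD/+AfA="/>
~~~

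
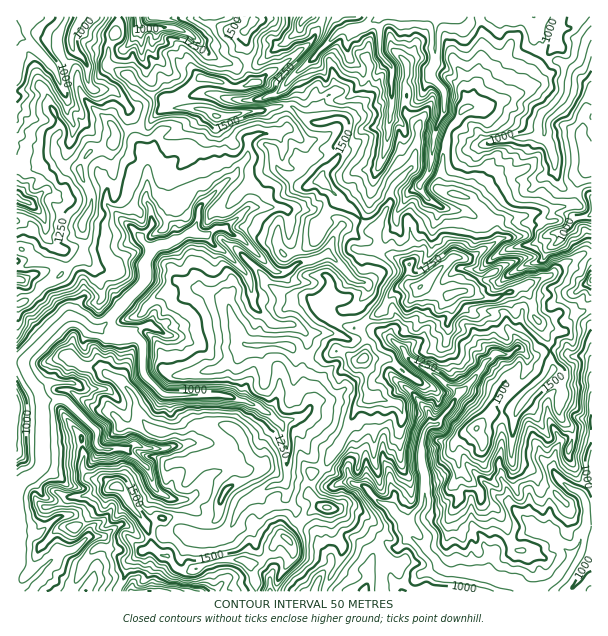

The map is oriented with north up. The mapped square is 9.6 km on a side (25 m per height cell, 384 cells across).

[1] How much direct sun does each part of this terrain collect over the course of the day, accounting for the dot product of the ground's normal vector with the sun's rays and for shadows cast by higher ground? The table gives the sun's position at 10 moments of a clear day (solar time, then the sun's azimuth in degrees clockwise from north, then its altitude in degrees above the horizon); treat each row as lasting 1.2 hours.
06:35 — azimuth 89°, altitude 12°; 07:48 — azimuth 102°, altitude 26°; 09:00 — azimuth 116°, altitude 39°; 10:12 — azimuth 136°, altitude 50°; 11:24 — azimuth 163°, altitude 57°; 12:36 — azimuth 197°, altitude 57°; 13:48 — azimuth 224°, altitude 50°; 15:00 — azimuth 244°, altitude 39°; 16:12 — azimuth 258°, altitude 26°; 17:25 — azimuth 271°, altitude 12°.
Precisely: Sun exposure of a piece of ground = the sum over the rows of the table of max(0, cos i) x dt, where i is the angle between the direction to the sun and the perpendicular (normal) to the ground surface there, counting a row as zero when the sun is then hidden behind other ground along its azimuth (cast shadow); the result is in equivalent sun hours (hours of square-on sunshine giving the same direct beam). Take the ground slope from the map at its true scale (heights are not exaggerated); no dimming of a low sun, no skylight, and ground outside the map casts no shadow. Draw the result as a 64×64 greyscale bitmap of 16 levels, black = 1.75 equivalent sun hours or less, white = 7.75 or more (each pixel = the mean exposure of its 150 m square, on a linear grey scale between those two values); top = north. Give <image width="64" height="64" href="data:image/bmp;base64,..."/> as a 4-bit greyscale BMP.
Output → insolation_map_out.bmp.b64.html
<image width="64" height="64" href="data:image/bmp;base64,Qk12CAAAAAAAAHYAAAAoAAAAQAAAAEAAAAABAAQAAAAAAAAIAAATCwAAEwsAABAAAAAAAAAAAAAAABEREQAiIiIAMzMzAERERABVVVUAZmZmAHd3dwCIiIgAmZmZAKqqqgC7u7sAzMzMAN3d3QDu7u4A////ANupnNyqrLzN3czey+7rre7Zzu7azO2ah2ZVabzd25vu3bq6zMzLzN7t3d7cvMl93tqe7tvN7aaIiavN3e/tuc7M25q9zM3u7t273u7u7rvd7rzty83e7bzd3d7//u7KrczduXrd287u64VGm7qc7ezdy+7svJyZze7u3e//7dury93JZs25q9yJmJdTNnvu6rzb7d64ZorN7tzdzdy6vLvLjN62M63GiIm7upmZms7IvNy77t7IrJzu3e7ah4rey8257tq8qFrc3M3u26mpmEi83t7u65rLvP3d/+25vd7azet3e7vKvM3u7t79vLl1e+7v/t65nKy9/t7/273u7+rM7smd7bzceHmavN25qXaa7//s2oesuZn+z/+63e3vycy4zu7tvNhUIlnL3dmbuJ3MmKyFWr65i86+6p3t7e2pukjLvO3duZI5u6qt7rm7rOcRRVWsrYid3b2qzMzttXq3ZyBIus2JVKzu3Jvv/XerqYQgV8rOd3nt+q28zdtZy8uVSry6Q3gzzc7suazu7Jve7bq7yd5Via7K2r/+2K3q3Lq7uSECUgbe3e7bvM3Yi6vribu52kWdza3Zvu2avdvaqqqrMAEAe6zMze7t2qh6et25q5vYVY7s38icyZytm8iaqqlQECYhAmmrvO2oh2q8vd3MrdhEa+3e2IzLy4y8qJqry2a7uczM28zd3JiWirqa3u2s6UOKzu3JjMu8iLyomqzGM77M7u7v7u7qqYaauqnO7szpUgBt7buszNq8u7marFA5rN3Idqzd3Jd4WHmrqr7v7dt0EkWLzL3MysyJuJmWFa3arIRFd2ZTVEF97KzLre/+25ZzE1bN3d262bu4mVF7qpe7hQEAAAAAKt3t3Mus///pd4UkNqzL7qrdyoirq8Z3S9pkEQAAE3ve7N3e3Mq92DV6yVEmnbq+28y7Z6qYSJe9tTWLzMzN3t7d3O7uusmZZp60V1ir24vuuqtqztzd3utyNr7u7u/+zdzd7u7ezaibpRSqZGi9mb7sqq3v7t7sl5RKyqvN7//tze3u7O7+3McSWu2VV4uqrMq8y5zu2IiEZEm7qZid7u3O7u7tzO3uclnP/tczFmi6VZvLdHqCcyI0Wqqqm83u/v/su721aIdFre/tzadzXcu83cuWM3QiAzSZVZrMzN3MzLqrl3h5lHqrzc3t3dq97t3N3cp1Z1jNzKJazd3dyndVZ7qZ3tqrzu3t3t7tvO7t7c3d7chazM7djN3d3d3KmXmc7/7K3u3e3c3L3v7N7uyqvN3e3Mzdp5zM7u7d3bmI3u7u25iM7d7e7e3d7c3Metze7u7d3M24R83e7u3cqZzM7u3Mypebzu7e7t3d3cyoiruL7d3ajbtzbe3u7cy5q8zNy83ch3zL/+7u7s3u7N2WeVbe7tzO3ac1zd3amrie2XZpymVXmN3e2qu6gWvtu92FaYvu3N7+yHaty6qalZtVm83JVJuWV0raeGeYAEje7dru273u7t22eLurqqlGxliHZ3Rc3cqYI52lU2uSAAfN7K3tud/czKh2l5u5g1xivsljJs7u7slxON7aAGqBAFzd/Zh5rLy5qoQBaIUWxSrdzt2t3u7bUkUzVVvHADUQAI2ZqM7t3ct1q4QyE6syrdqL3bq5m7qIdUUSMXzKiHQUJYmIu9/N3Kmd3aZoUVvLuZvNypneyZuXZzNWVXmrp1I1e4jMzcy4nKWt3Lyaq7upm7zcm7vbjLp2mqu5Z3vdxlPFOruK3czeqt/6fe2Yqoeqic3upqt6mZZ5rNm83cqbdRCNypi6vuyK7upY3tqJmcu63/x2i3R0Raztp2Vom97sfMury7u+3Jzt3aaM3e7v/t7euIdpo1Sd/9mJqWaIeant2u3dvL3dve3d7HnN7tve7vqKqIq4JsunaKu7uJqb3v3O7t2r3d3N7u7tyJzu7sqtuYmnedxzZ1aJu7vLeK7v7u7u3L3d3c3e7u7uvN3sqpi92pdIjMQ6iHq7ze7YnN7M3dqc7u3t3e3e7u7au8nduJ3u6laptSu5hrq6jKebzczN2Zvu7tzd7t7u7uzMyau8zN7cdZq2GsqWWoiFiLzdzMzJiZztze3u7e/+282ZuKq93N2FmbcZzcpANWdazdysy9uJi7ze7d7+7v7NpnmL7craioR3txfN7u7LqZzN25qomGm8yazt3N7u7u/u7c3v/cy4dFnKI97d/u7ru8u8ury0msyHir3e7u7t3e7t3bq8u921e4tQbu/u7dy3RquszZVsxnmbqt3dyDEUad7piYVYqaRpR2Fc7u3u3dt3nJmqVJs1d97b25dUVVMAAUeauXaclGxBYlm7vN3v7ah6zdpFtzeM7rZZ3t3u7dtxNpp8yWike5MTi6uqq97uupuJlki2nu7raYds/9ppu7kkR1dpiYN6lkm5q7q7u8uqurpja6Z+7Jh6ispiFWcnzJEhaWaKZHyoh5uqu7urq8uIuVa8c5ulRnituURozKNJyjOIZbtVrLt4ypuruqqpvbrKbNg5ubZ2eNunZs7+6zN8lEh5mEm4qXiomrrLqb7+y8ndxo26zFRmR4Irzd7MtDWpJGVYSVeqiYeaqry5rNzbzdzId6vek2RzAZze7szdcUu1hEZYZnqZeJqpm8q8zNzcu6p4l5uEJDN87sub7u3Fac27dHV3abmaqpqGm7vd7tu6q5d3eoaczM3HVorM27kmzu7sqKqqzMvLq6q8yszO"/>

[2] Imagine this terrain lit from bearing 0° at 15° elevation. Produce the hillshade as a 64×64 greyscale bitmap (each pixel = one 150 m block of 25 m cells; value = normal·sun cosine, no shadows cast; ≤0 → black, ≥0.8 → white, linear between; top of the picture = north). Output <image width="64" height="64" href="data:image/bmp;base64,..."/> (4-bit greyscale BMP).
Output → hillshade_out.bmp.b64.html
<image width="64" height="64" href="data:image/bmp;base64,Qk12CAAAAAAAAHYAAAAoAAAAQAAAAEAAAAABAAQAAAAAAAAIAAATCwAAEwsAABAAAAAAAAAAAAAAABEREQAiIiIAMzMzAERERABVVVUAZmZmAHd3dwCIiIgAmZmZAKqqqgC7u7sAzMzMAN3d3QDu7u4A////AEWJlzBXhQAAAAAABlIjAAADQAAEVRWs3u3bl2VCNZkxVHiIUDZUAAAAAAABIDIQAABAAiRUE3q7uql1QyEjiWJkJohyAzEAAAASAAAAQAEAADICNEMyJnVEM0MAAAFIhFQCeLgBNCAABazJY0eTAQAAEwAjVpZnQBAQMwAAIzaGVSAki3NVMhOJm83d3LcQEjMRERFXq6cwAAISI1VnU2dWggAGqGEqeap3eKu7mGJ3QgBCAURqdTAAAwAnq5cxR1VmAAAzJZQ2RlQyJol5msgwABABJXZUEAEgABWJdBAXUwFogAAAEFQjMzEDd3rNxwAAABJYc1IAABAANlMAAAVSAARRAAABurqHZRFYmr2nEAABOKkwJUQAAABlEAAANEJFAAAAAAm+/rl2QTeYipQziWWbgwAHQRAAFmAAABZjRsg3UgAAaa6VJXZwAVeZhUv/7LkAAAUgAQFUEAABi3FZud6SAQOYqgAARYYAAXh3ZpvsYAAAJCQRBiAAACa2BDad6CBq7rrBAUIkenMABGVRAGAAAABUFDAhAQAASDAFAWhzJu///ZAyRCJHdUAFZHYAAAAgAmMAEiABAAN0AAMBVVRI7//9FLl2VDNDaGd2uCAAADADUgACAAAANkAAMgRVRFi9zsYmvKmHZDSKmXiGcQAAAAEiEgAAACI0ACIQRFVDOJQAAAABNVVURYqpWHeYAAEAAARJcAIQIREAJQA0VTFcYQAAAAARIjNYiqloiZlAAQEABd6lI0AQAAIBIjNVId4AAQBau4ZmeKu8tGiIiGEQACAAu7uYUREAAANUI1U74gAJdq7u3d3v/+xQA3dmcwAAEQACzNxiMwAgAyNFVY1ABJpXvv/////+kAAANVVlAABGQACr3JVWABAQAodUQwesxTrN3N7u7HAABDITM1YiJroAAAvKhWhgAVEit0MyeEUgfdkAAAAAAAADMxEAJFiZogBnAJmIR6YAVDK2ICAAAAacsAAAAAAAIzMyEBAANHcAXLAACap1mVAjMnQAAAAUjIgwFVQyAAAUMiEAAgABIArYAAAEy8iJhGYyRVQACpzOtUSJqalzEAMgAjEAExNBnAAAAAB97bd4qVIEm6quz//nVqqpmGQxAQAUZkF7uIqyAAACEAM7g0ZTEQBa3s3//dgZ7JdlREVmZoiIm6m6mhAEIAAAAAAAAgAAAAW96tuFU02mVEREWLvd2lVnQmdBAAARAAAAEAACECAAAFrYQlIAFQATRER5q6eEAAJGYQAAAAAAAAAQACVWMAAABWIAJkAAABMzNImoIAAAJYuTAAAAAAAAAAATmWYwAAAAAAAGuiAAEiM1iJQzABNVV6pwAAAAAAAAABaImXWEAAAAAABrtCMyJGdnY0ZlZ1Vli6IAAAIAAAAAA0WauuswAAABAAfLZERImWhSWbqpZqypiDMwKHVHnLYRESOMdoMAAAEAAZlld4qqqSXNyXZ5uTN6mdo2vNxl7+tAAAQANVQAAzITVFiYmavUPKRpq8yAADZ53rNYm8U7//tCAAAmmjA1Z0BHramaznHLAAWc6gAAAEqO6xEjz6We//kwFYqoZFZpgjr/3M3HLLABIABiACIlvsruyrUH7bnP/7WJq2MjRVaaIHvf/WbbACeUAAJHZWrM293//nADWJz+7MqZUxA0VXUAAFyljJAFZ4ZBAplkWaebzf/d2UIRIm3dqahlUiNXIAQAABAiI2eHdmYhZWhGhom8y6mbyoMACd+9xFaIE0IAAiAAQAAombp3mUACnISKqr25dXqpdTIAXN5yaJokIANAERAoMAJndzRmQAWctG29t0M1m7y6iHAEoQVmVWMQNDAkMAemIBIwAAASaZq4XdsAAVmpmsy6p1QABCIRdCMyAjRCAHlzESEAAAipiZkjxgN6uph3irqnQAAAAAJ1I0MTMzMQBoUxADZTWJmJqTAHq93Kh2U1moMQACERJVMjMyMzIiEARUMCaJqDNnfKkQPZu8qHZjJZdDFUMiZ1ESIzNDQxIhAFVDhmipIBI6uZErZ6vKiIlkhVRGVTSachADQ0M0MQAANCaHeHdSESW5pjllec7LvMlzRFdlVXqYUgMxMhIxAAEkWoiWZmNDI6inKXREaszMy0I0Z2Z2Wqp1UxADIAAAAgSJeWEkc1h1iJYnkxAAAjV4MkVoiJiYl1aWMAAQAAAAAAAkAAE1NGWJVwLFAAAAADVVh3iGWMd0aql1AAAAAAAAAAAGd2liI3dLMNkQAAAAI3u4Z2Q5uDfMllUgAAOd7bq3Iour3adUZX7BqFEjIgAASql3Zou0XuyRAWdli9yqq+/9ypmKymVmbPhmd3dkMQAFmndVq2K8hyAEq6hVMAAABf/Lq2eslnV37jJ5iZhjEANod2i7FLQAAFqsylEjWEAADN3cu6uoZnWcA5mImYdlM1aGjMYopQAoq4qHi97cvbAAvvq92Xp1Q0ZFmpiIiIh0WKWdoEyTNc7Jp0au7JVp3DAJ2Lu0aiBiBmSqmIeJmHQnhZoAfDF4vcqnid2lIAJ95wBtyneJA6U1SLqYlnmoIBR2cgN3JXUqyrq+/EIQAjausAzqrJY8yWVrupmYV5cxRGZCVkaIdQTd3v+xEQEQAAn6AKnNxq3LdYyqmaqGhmUyVFeIJKmZU6hIowAVd1AAAbyAAijI3Lymmpiam7h2dTEkeJkhq7uEgAAAAErMgAABbbAAAKnrvKaZh4qbyWaGUg"/>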